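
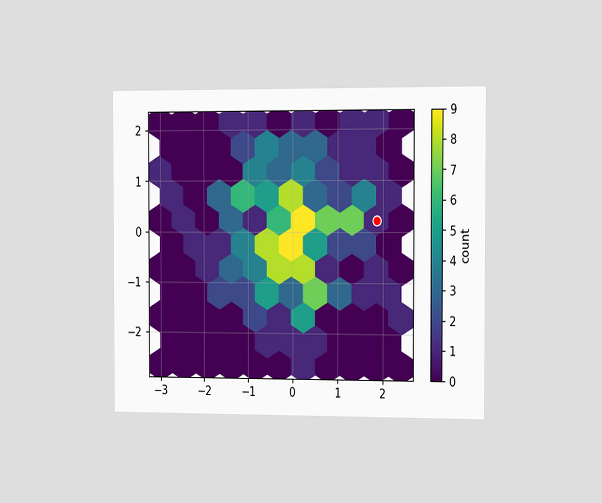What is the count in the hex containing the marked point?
1

The chart is viewed slightly from the right. The marked hex reads 1 on the colorbar.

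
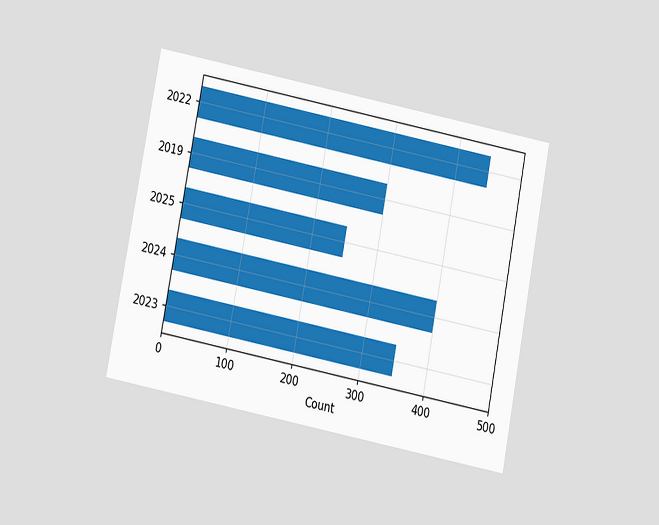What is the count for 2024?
The chart is tilted about 11° clockwise and viewed slightly from below. Reading along the chart's x-axis, the 2024 bar reaches 400.

400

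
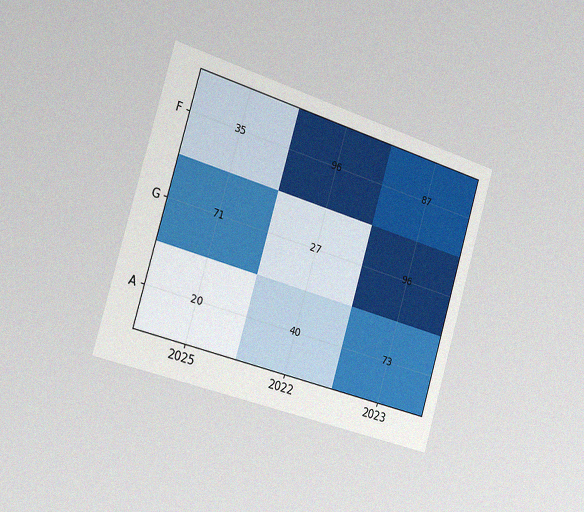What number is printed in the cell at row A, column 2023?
The chart is tilted about 17° clockwise and viewed slightly from the left, with some photo noise. The (A, 2023) cell reads 73.

73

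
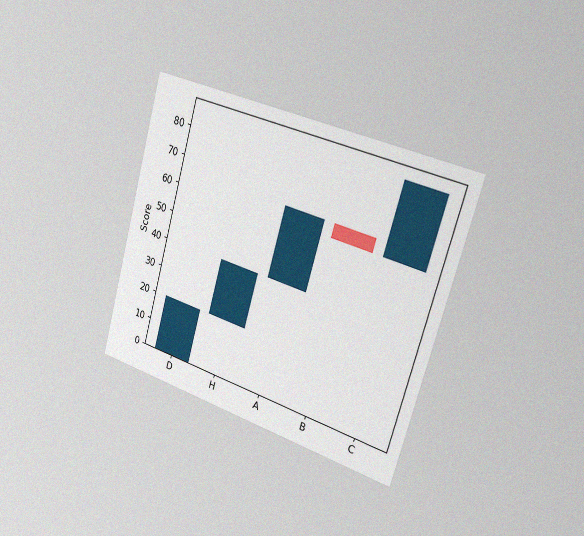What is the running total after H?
40

The chart is tilted about 16° clockwise and viewed slightly from the right, with some photo noise. After H the running total reaches 40.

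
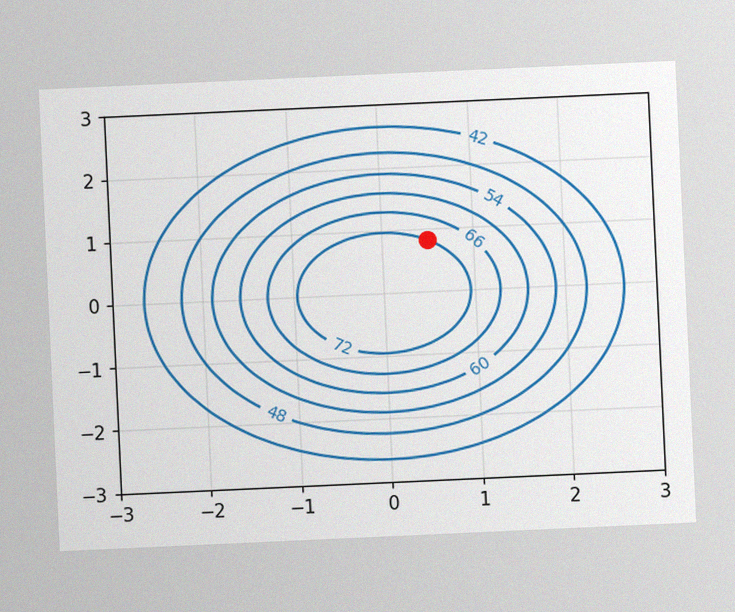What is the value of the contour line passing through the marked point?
72

The chart is tilted about 3° counter-clockwise, with some photo noise. The marked point sits on the contour labelled 72.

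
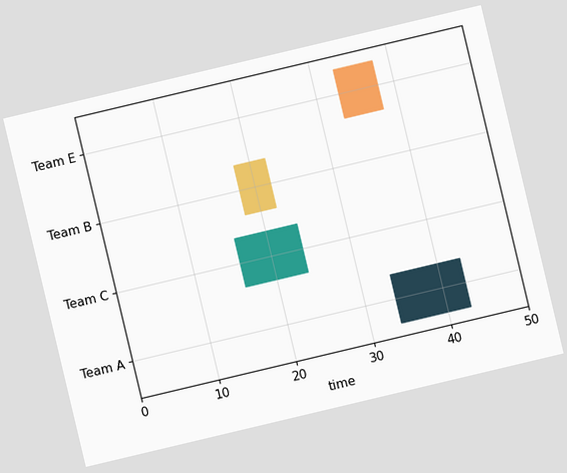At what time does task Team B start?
18

The chart is tilted about 13° counter-clockwise. The Team B bar begins at t=18.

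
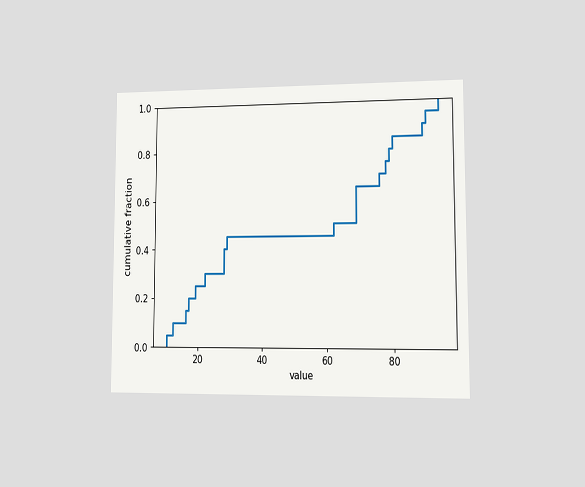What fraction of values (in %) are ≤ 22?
The chart is viewed at a slight angle. At x=22 the ECDF step is at 30%.

30%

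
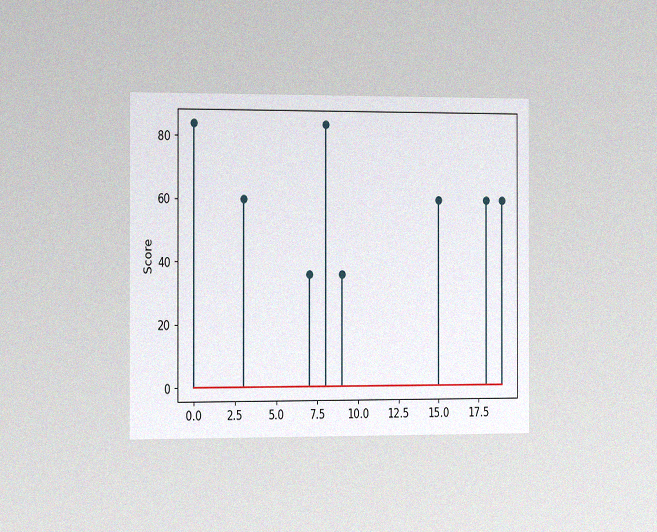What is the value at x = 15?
The chart is viewed slightly from the left, with some photo noise. The stem at x=15 reaches 60.

60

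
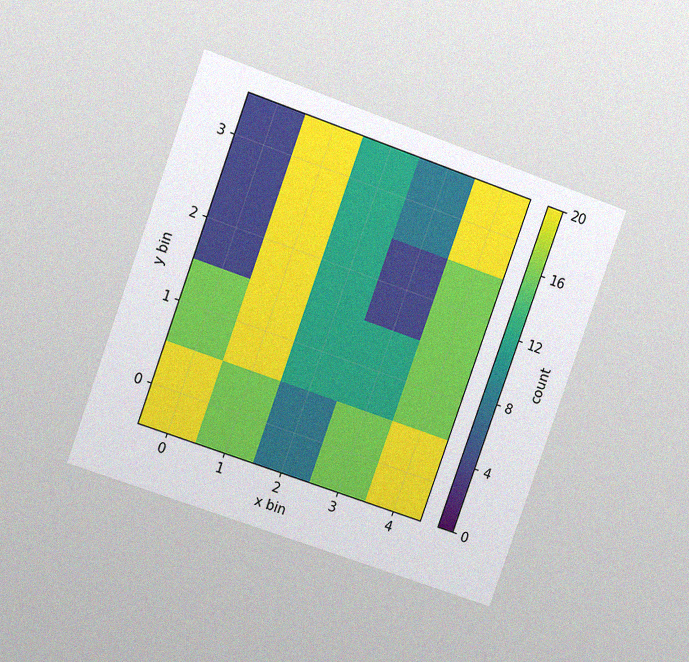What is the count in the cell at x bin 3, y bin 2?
The chart is tilted about 20° clockwise and viewed at a slight angle, with some photo noise. Matching the cell (3, 2) against the colorbar gives 4.

4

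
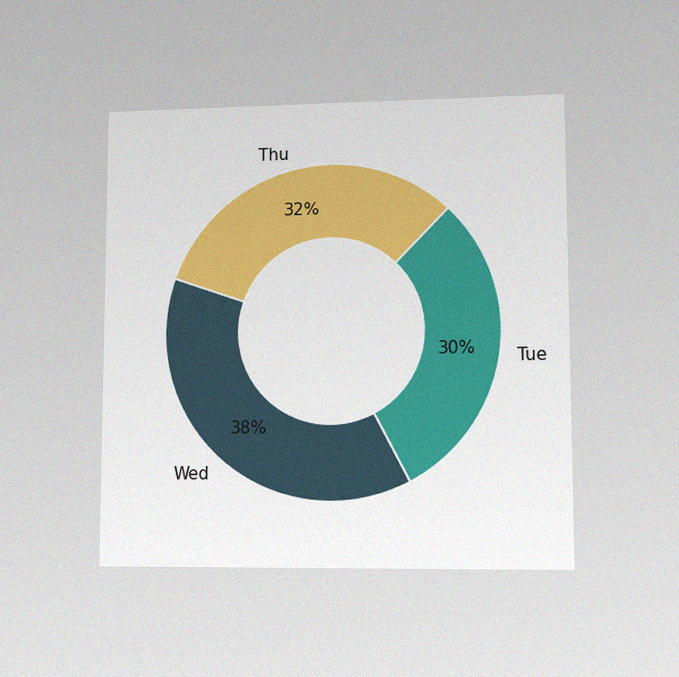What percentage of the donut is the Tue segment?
The chart is viewed at a slight angle, with some photo noise. The Tue segment takes up 30% of the ring.

30%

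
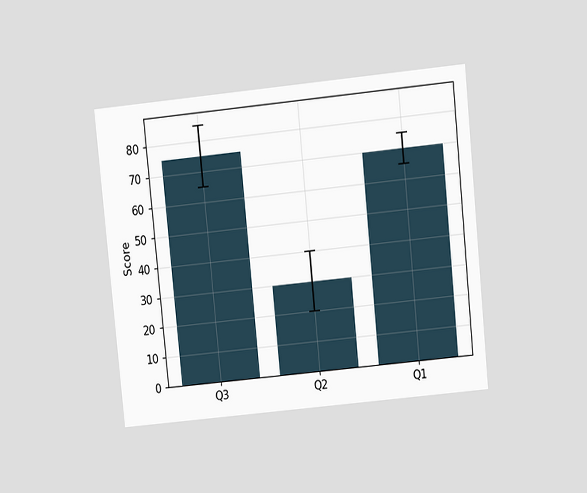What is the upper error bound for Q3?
The chart is tilted about 6° counter-clockwise and viewed slightly from above. The Q3 bar's upper whisker reaches 85.

85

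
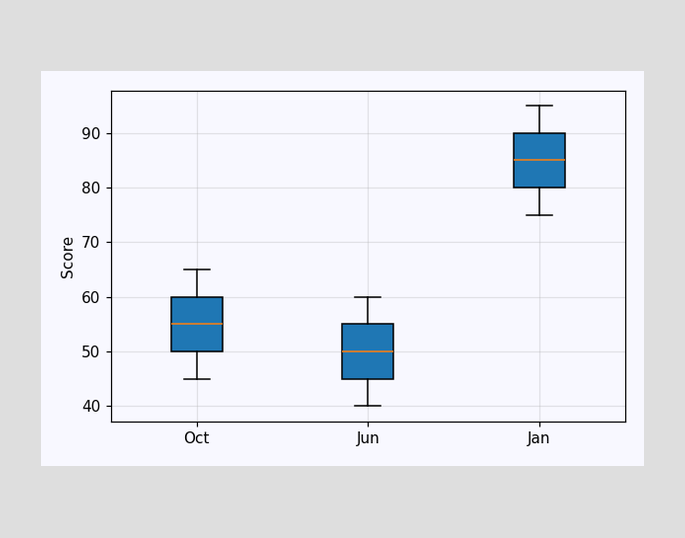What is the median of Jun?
The median line in the Jun box sits at 50.

50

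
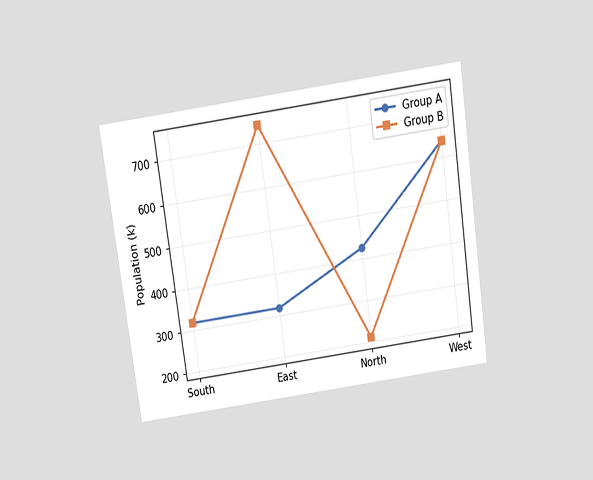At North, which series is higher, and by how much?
The chart is tilted about 8° counter-clockwise and viewed slightly from above. At North, Group A sits above the other line by 212k.

Group A, by 212k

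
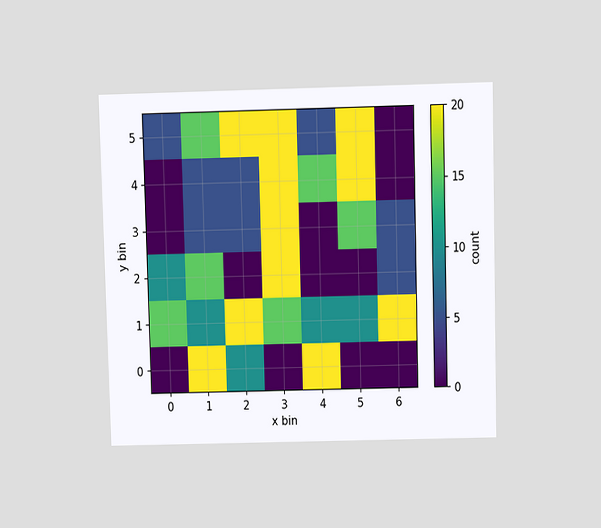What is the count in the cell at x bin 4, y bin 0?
20

The chart is viewed slightly from above. Matching the cell (4, 0) against the colorbar gives 20.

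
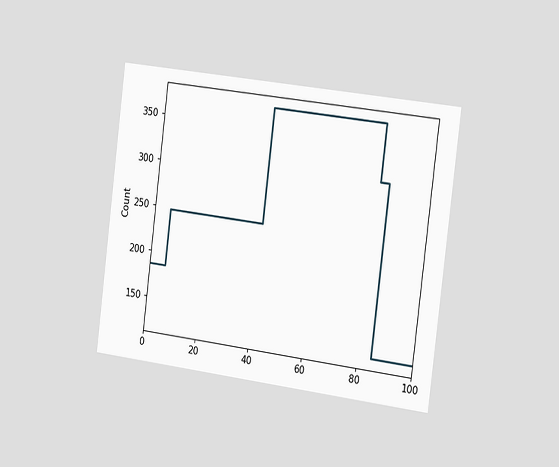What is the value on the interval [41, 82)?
372

The chart is tilted about 7° clockwise and viewed slightly from the right. On [41, 82) the step sits at 372.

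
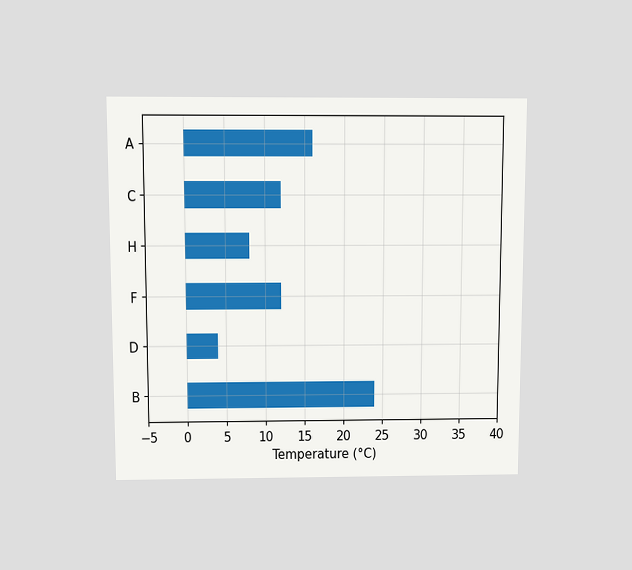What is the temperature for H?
8°C

The chart is viewed slightly from above. Reading along the chart's x-axis, the H bar reaches 8°C.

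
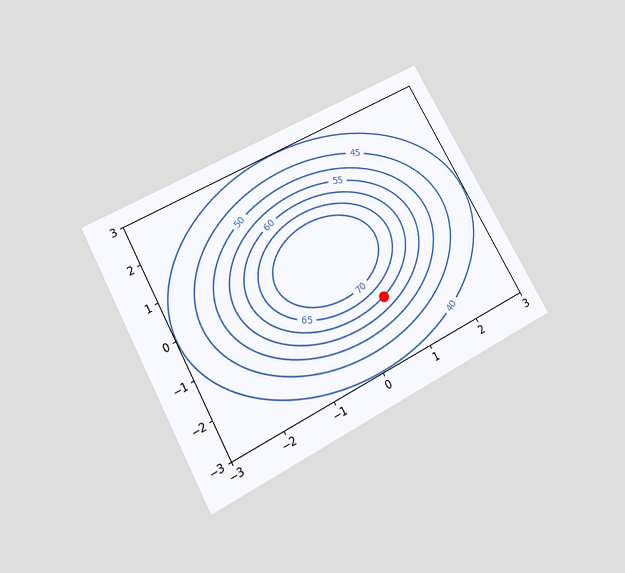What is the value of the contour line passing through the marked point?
60

The chart is tilted about 28° counter-clockwise and viewed slightly from below. The marked point sits on the contour labelled 60.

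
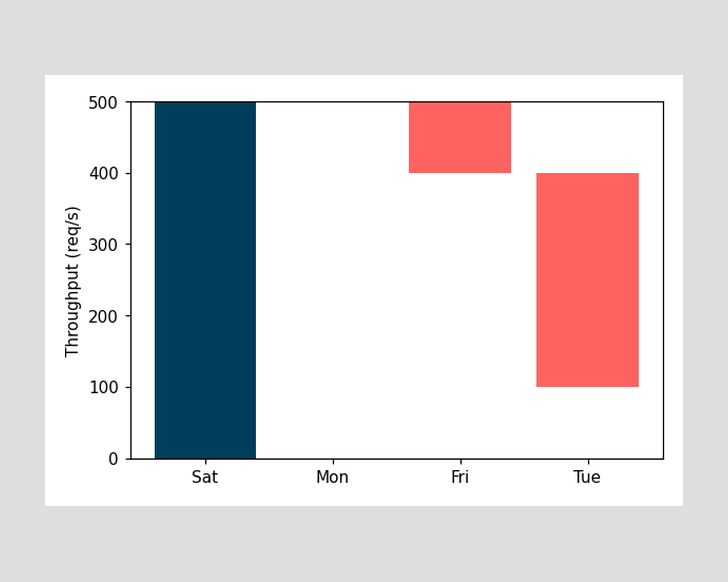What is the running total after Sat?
After Sat the running total reaches 500req/s.

500req/s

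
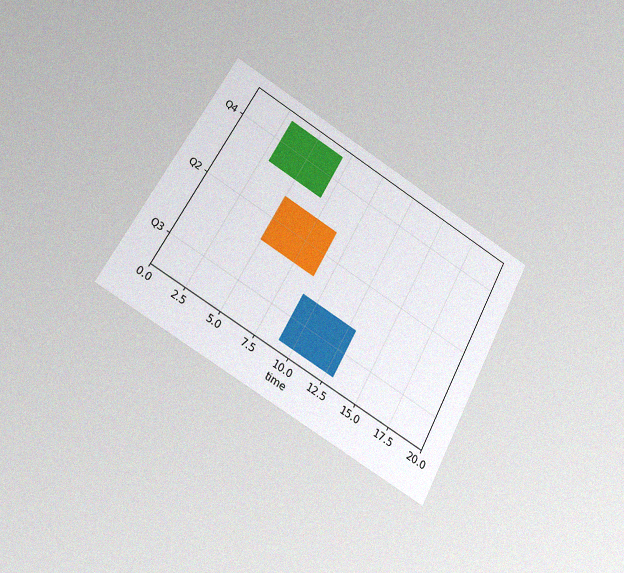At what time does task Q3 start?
9

The chart is tilted about 29° clockwise and viewed at a slight angle, with some photo noise. The Q3 bar begins at t=9.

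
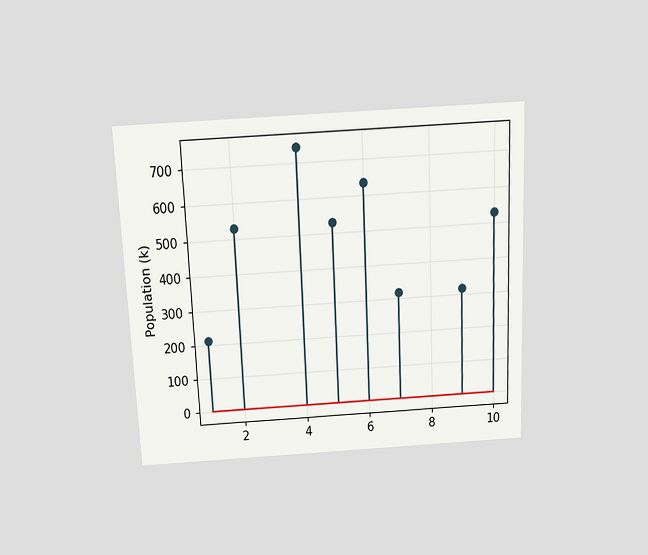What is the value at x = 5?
530k

The chart is tilted about 2° counter-clockwise and viewed slightly from above. The stem at x=5 reaches 530k.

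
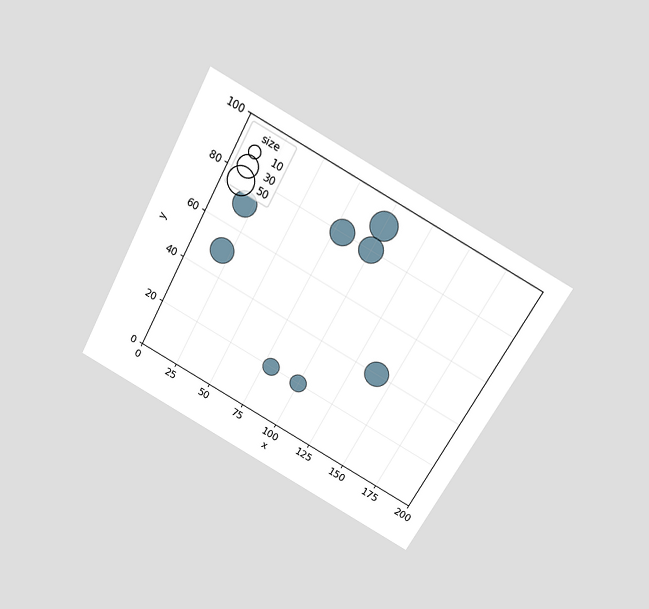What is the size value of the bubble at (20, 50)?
40

The chart is tilted about 29° clockwise and viewed slightly from above. Matching the bubble at (20, 50) against the size legend gives 40.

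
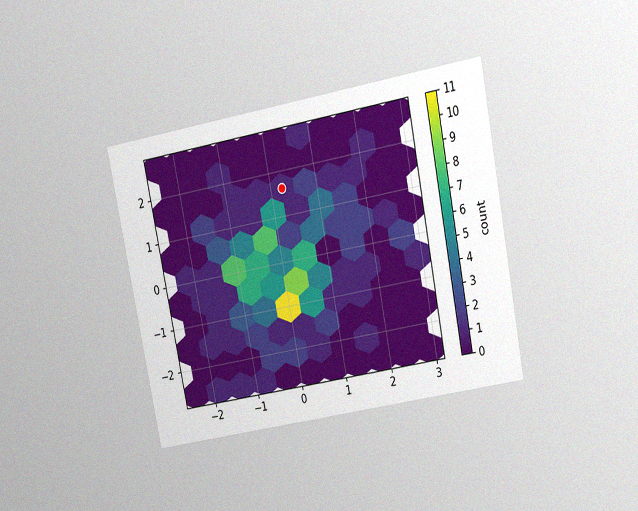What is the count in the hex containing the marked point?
1

The chart is tilted about 11° counter-clockwise and viewed at a slight angle, with some photo noise. The marked hex reads 1 on the colorbar.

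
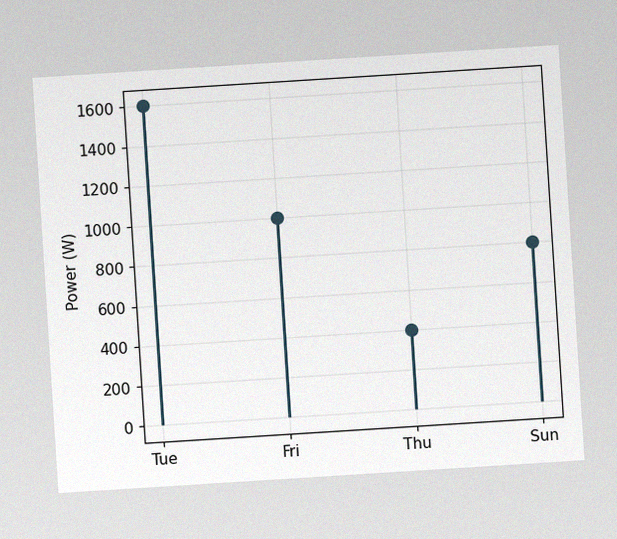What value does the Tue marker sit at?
1600W

The chart is tilted about 4° counter-clockwise, with some photo noise. The Tue marker sits at 1600W.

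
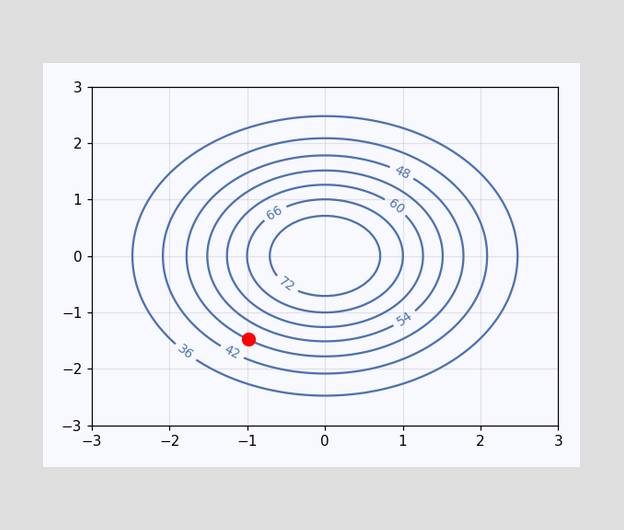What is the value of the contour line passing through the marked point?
The marked point sits on the contour labelled 48.

48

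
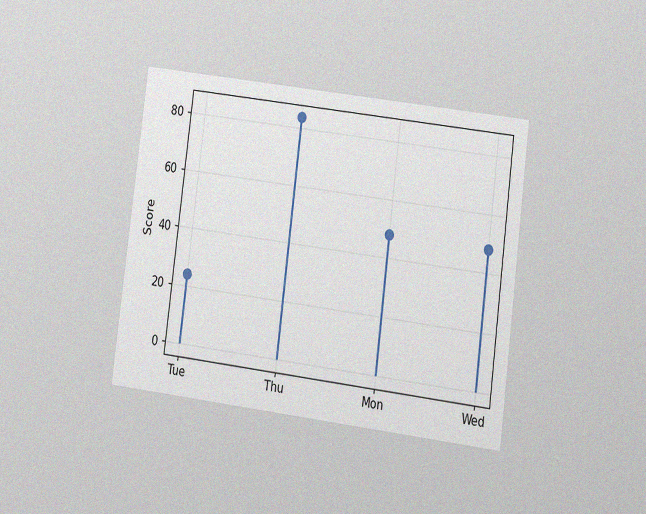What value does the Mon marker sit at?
48

The chart is tilted about 7° clockwise and viewed at a slight angle, with some photo noise. The Mon marker sits at 48.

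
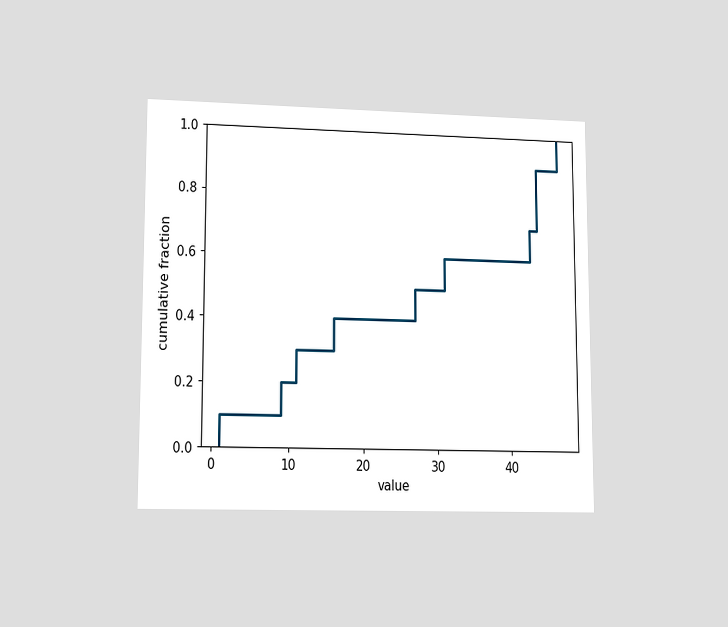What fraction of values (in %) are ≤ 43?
The chart is viewed at a slight angle. At x=43 the ECDF step is at 70%.

70%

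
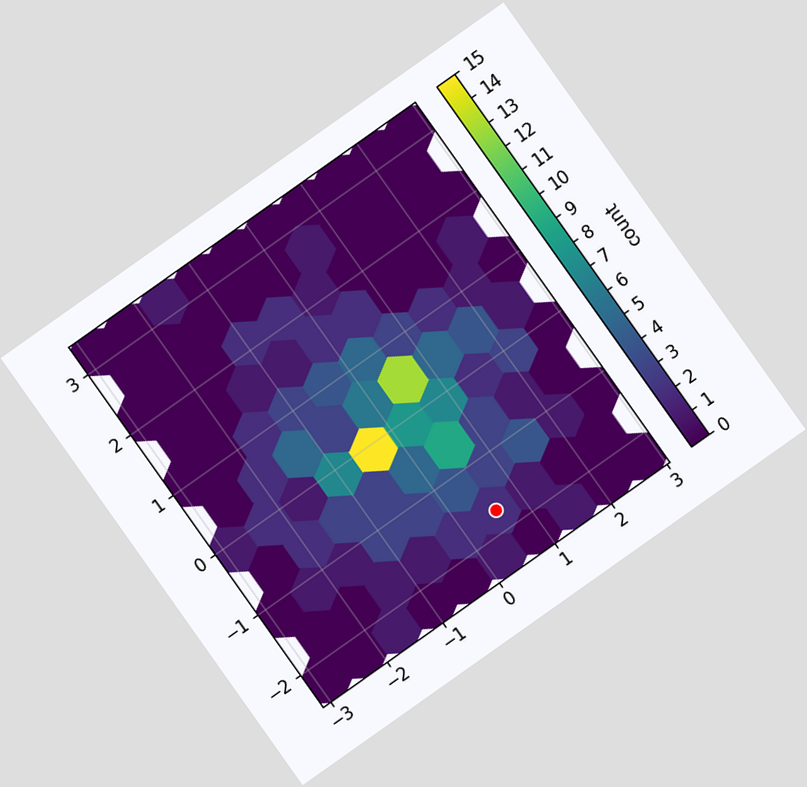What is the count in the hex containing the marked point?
2

The chart is tilted about 35° counter-clockwise. The marked hex reads 2 on the colorbar.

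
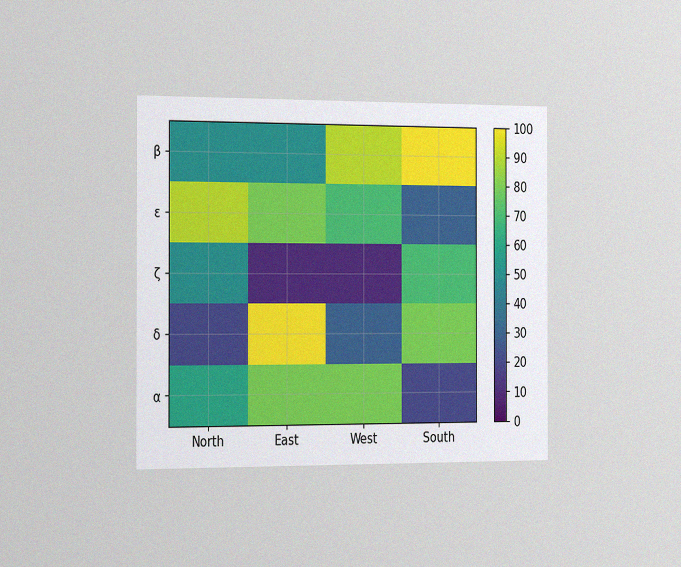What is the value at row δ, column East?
100

The chart is viewed slightly from the left, with some photo noise. Matching cell (δ, East) against the colorbar gives 100.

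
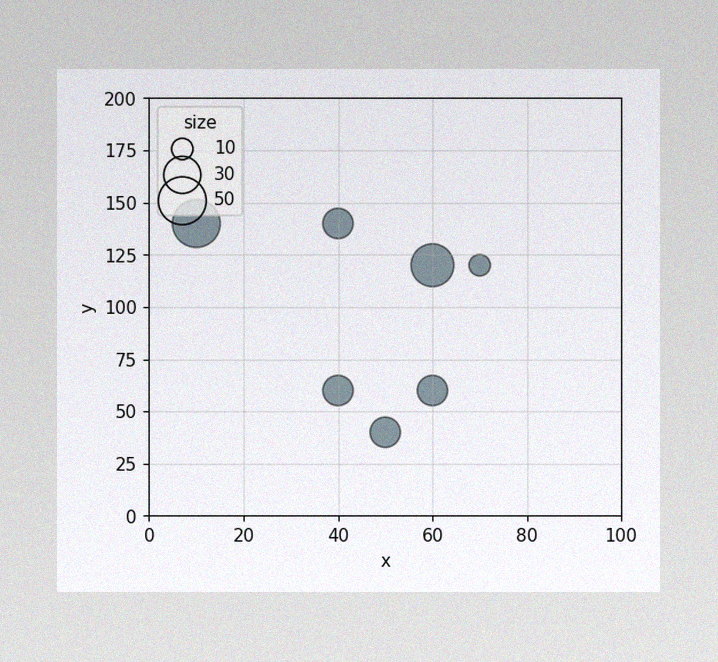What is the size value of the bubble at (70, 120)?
10

The image has some photo noise and uneven lighting. Matching the bubble at (70, 120) against the size legend gives 10.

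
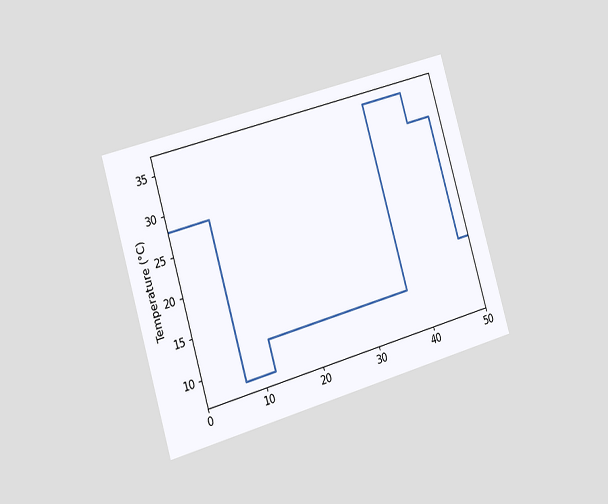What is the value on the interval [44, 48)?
The chart is tilted about 16° counter-clockwise and viewed slightly from the left. On [44, 48) the step sits at 32°C.

32°C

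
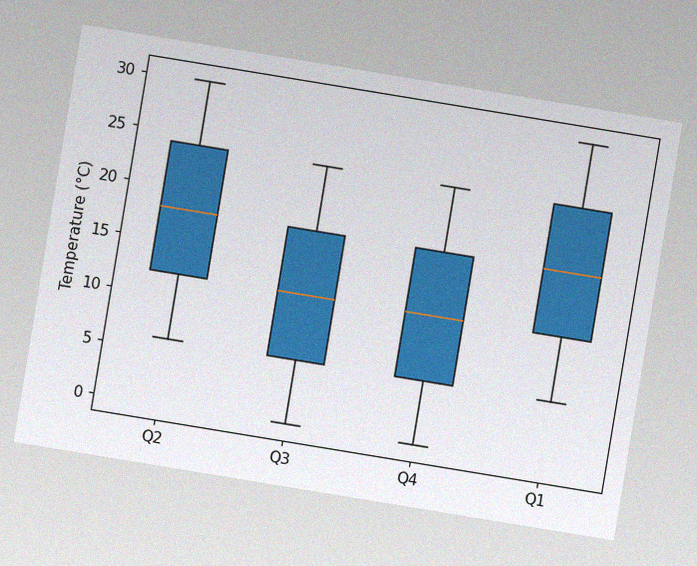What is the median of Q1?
18°C

The chart is tilted about 9° clockwise, with some photo noise. The median line in the Q1 box sits at 18°C.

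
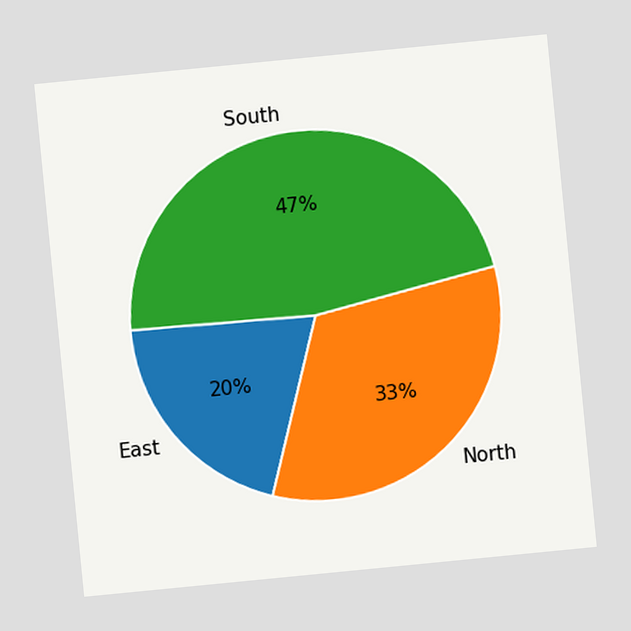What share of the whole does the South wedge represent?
47%

The chart is tilted about 6° counter-clockwise. The South slice takes up 47% of the pie.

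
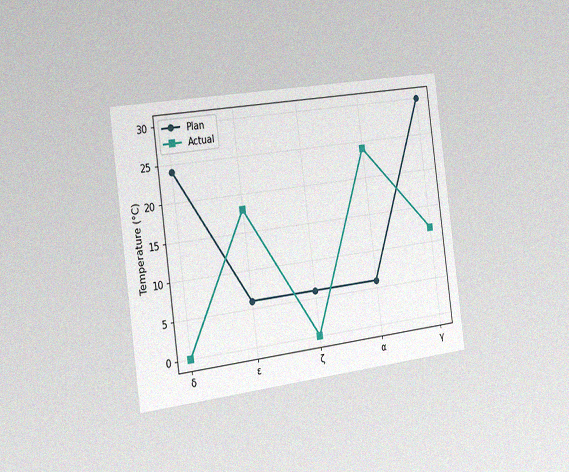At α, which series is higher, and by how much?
Actual, by 18°C

The chart is tilted about 7° counter-clockwise and viewed slightly from the left, with some photo noise. At α, Actual sits above the other line by 18°C.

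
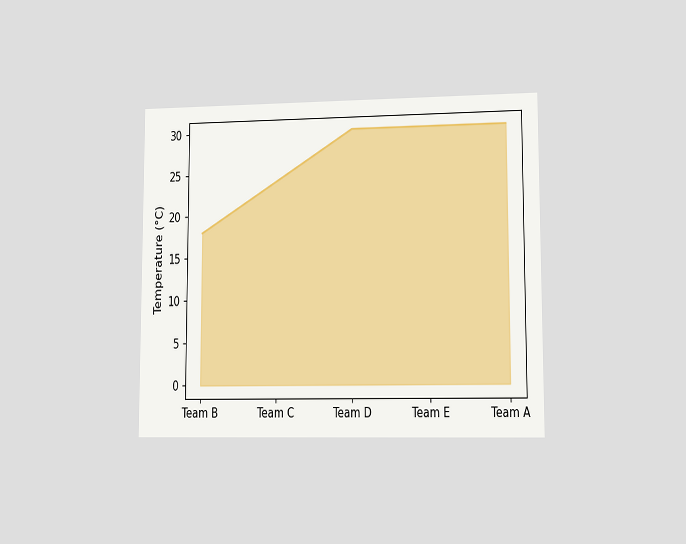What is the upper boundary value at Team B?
The chart is viewed at a slight angle. At Team B the upper boundary is at 18°C.

18°C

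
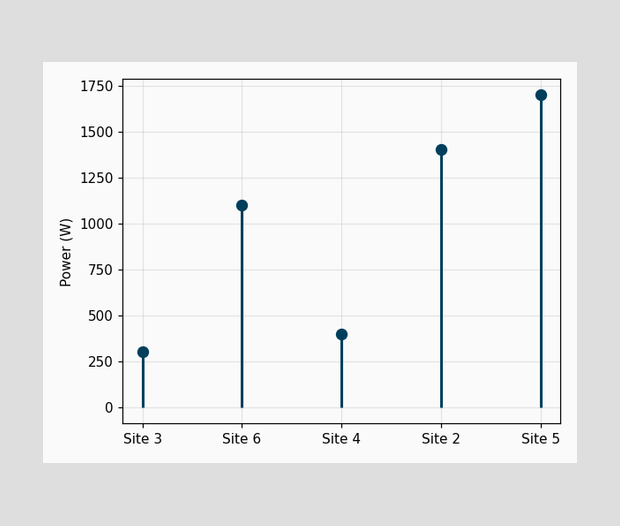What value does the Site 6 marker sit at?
The Site 6 marker sits at 1100W.

1100W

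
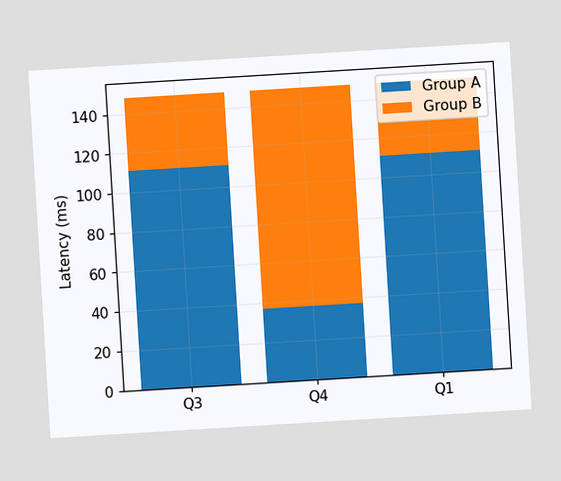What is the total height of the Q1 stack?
148ms

The chart is tilted about 3° counter-clockwise. The Q1 stack's top reaches 148ms on the y-axis.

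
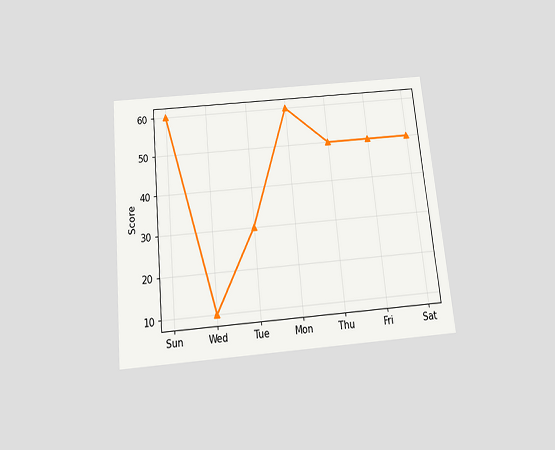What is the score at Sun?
The chart is tilted about 6° counter-clockwise and viewed slightly from below. At Sun, the line is at 60.

60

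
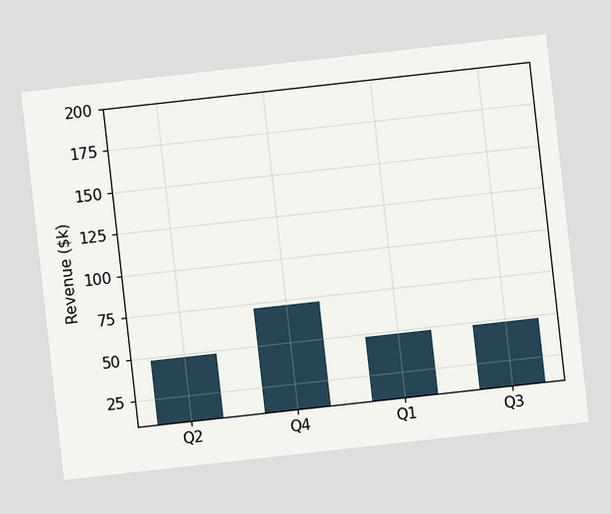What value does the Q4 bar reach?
$72k

The chart is tilted about 6° counter-clockwise. Reading along the chart's y-axis, the Q4 bar reaches $72k.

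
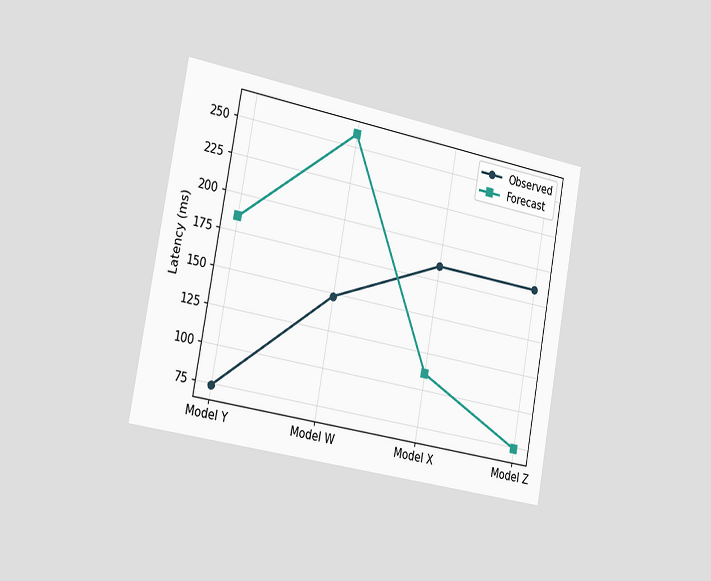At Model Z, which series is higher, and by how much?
Observed, by 111ms

The chart is tilted about 10° clockwise and viewed slightly from the left. At Model Z, Observed sits above the other line by 111ms.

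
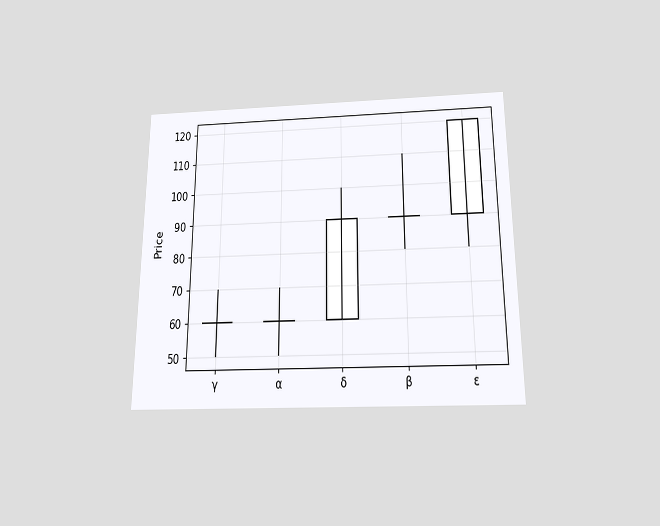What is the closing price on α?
The chart is viewed slightly from below. The α candle closes at 60.

60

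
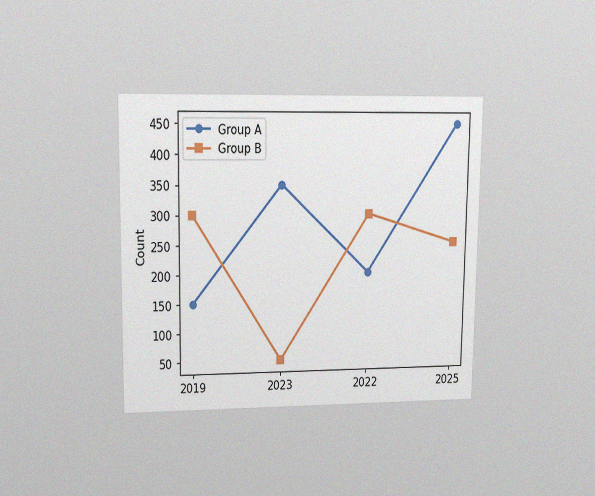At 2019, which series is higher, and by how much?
The chart is viewed at a slight angle, with some photo noise. At 2019, Group B sits above the other line by 150.

Group B, by 150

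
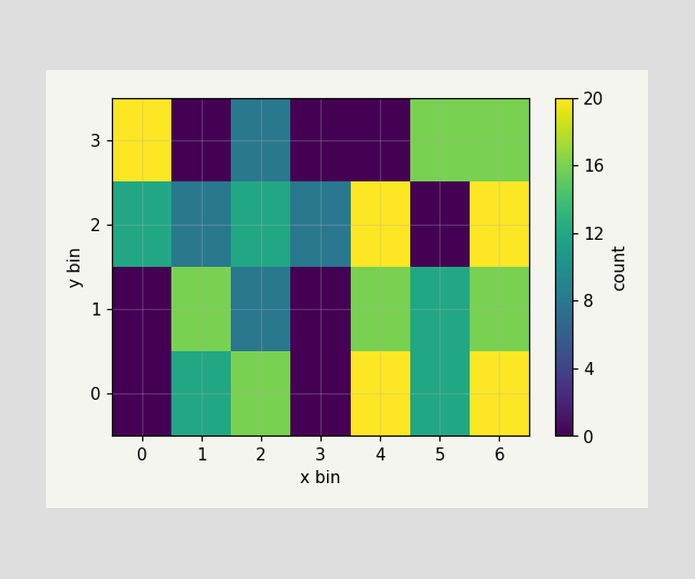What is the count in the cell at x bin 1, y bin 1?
Matching the cell (1, 1) against the colorbar gives 16.

16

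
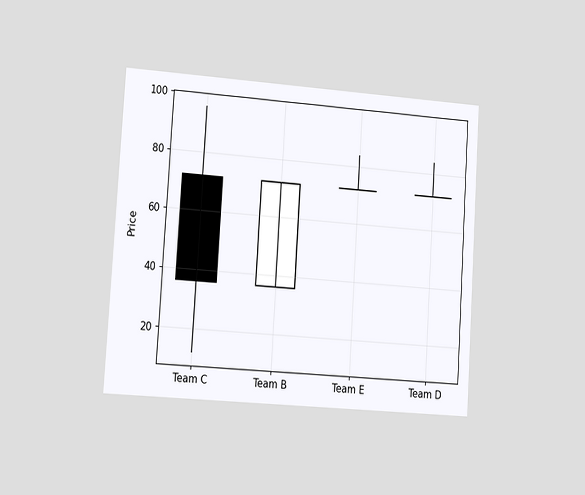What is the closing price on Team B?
72

The chart is tilted about 4° clockwise and viewed slightly from the left. The Team B candle closes at 72.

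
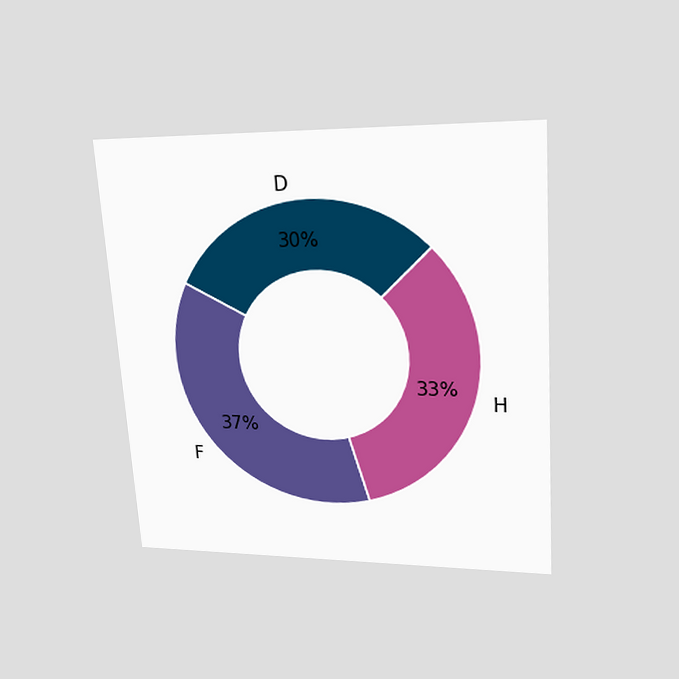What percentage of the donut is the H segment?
The chart is tilted about 4° counter-clockwise and viewed at a slight angle. The H segment takes up 33% of the ring.

33%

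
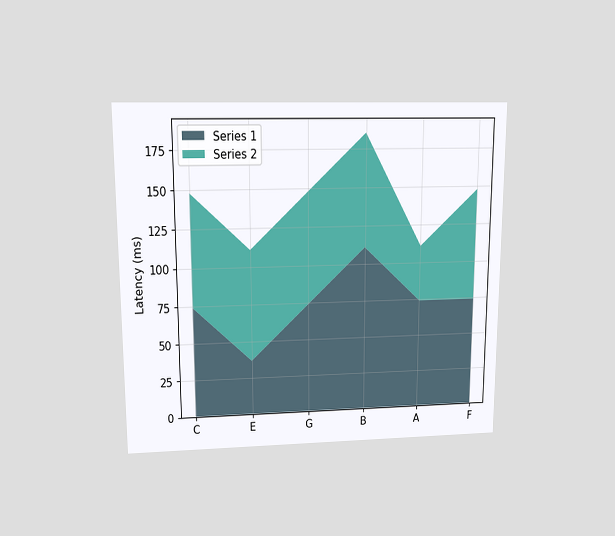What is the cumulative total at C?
The chart is viewed slightly from above. The stacked total at C reaches 148ms.

148ms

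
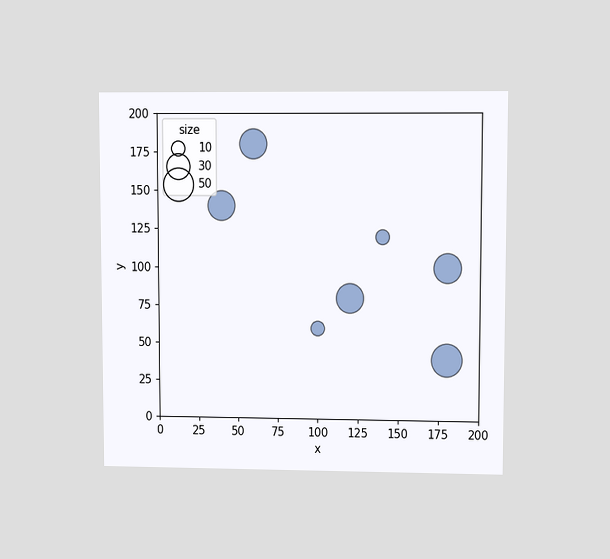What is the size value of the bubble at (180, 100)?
40

The chart is viewed at a slight angle. Matching the bubble at (180, 100) against the size legend gives 40.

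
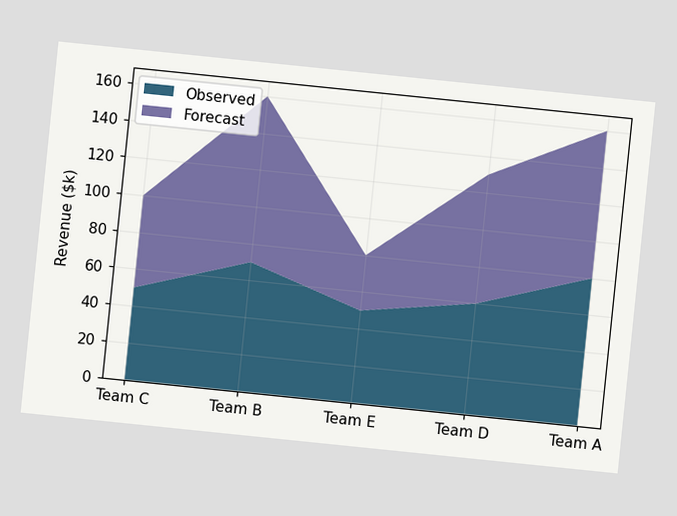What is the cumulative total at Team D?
The chart is tilted about 6° clockwise. The stacked total at Team D reaches $130k.

$130k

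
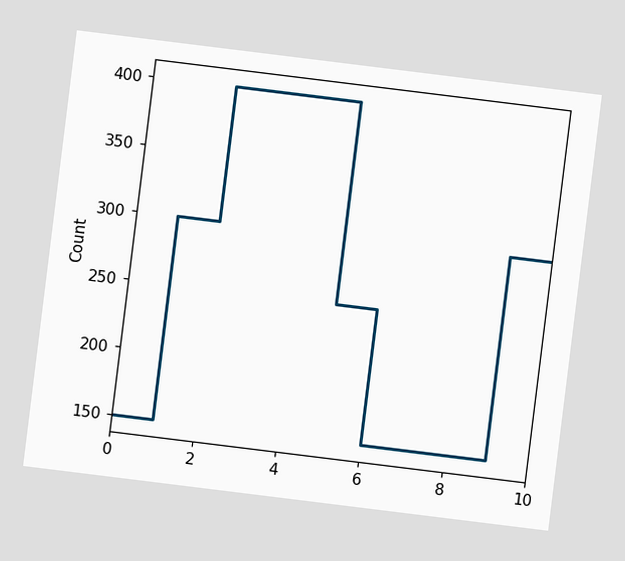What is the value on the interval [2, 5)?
400

The chart is tilted about 7° clockwise. On [2, 5) the step sits at 400.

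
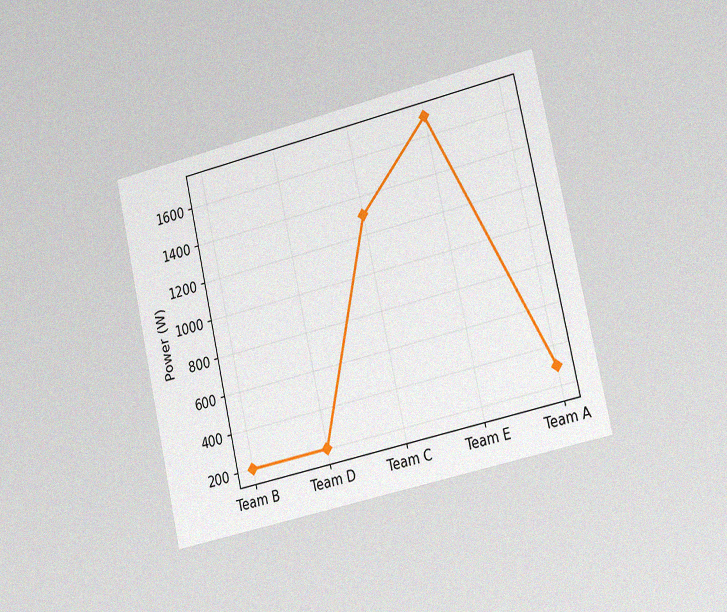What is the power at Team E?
1700W

The chart is tilted about 13° counter-clockwise and viewed slightly from the right, with some photo noise. At Team E, the line is at 1700W.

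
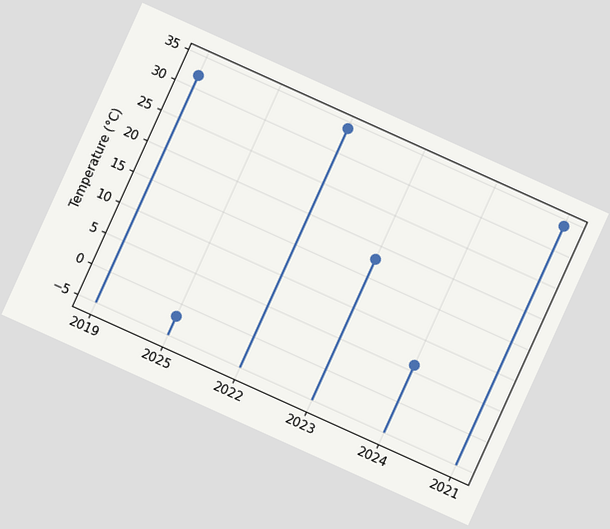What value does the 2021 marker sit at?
The chart is tilted about 24° clockwise. The 2021 marker sits at 34°C.

34°C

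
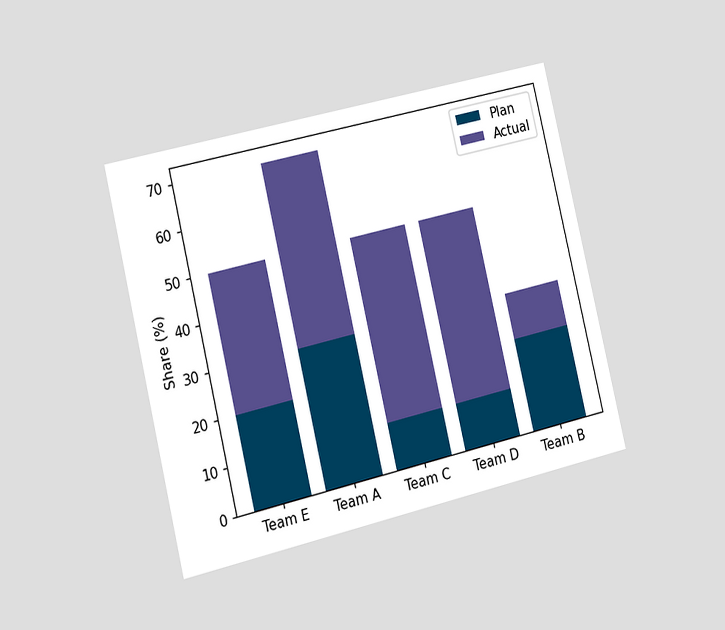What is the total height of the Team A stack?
70%

The chart is tilted about 13° counter-clockwise and viewed slightly from the left. The Team A stack's top reaches 70% on the y-axis.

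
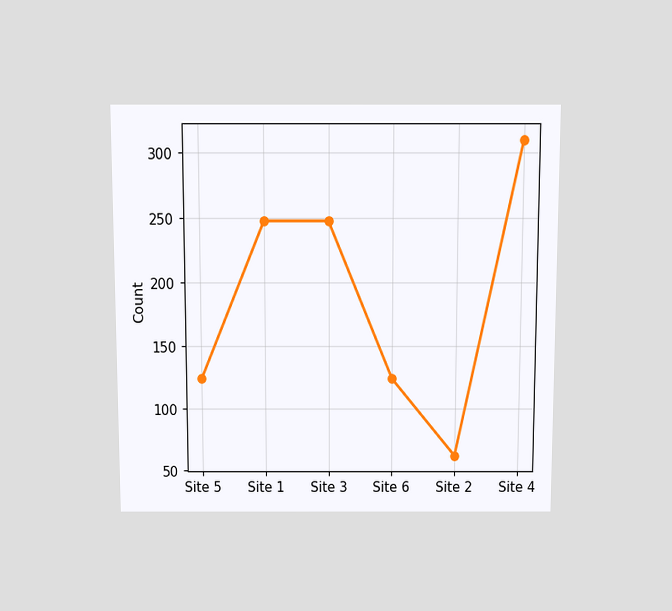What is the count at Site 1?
The chart is viewed slightly from above. At Site 1, the line is at 248.

248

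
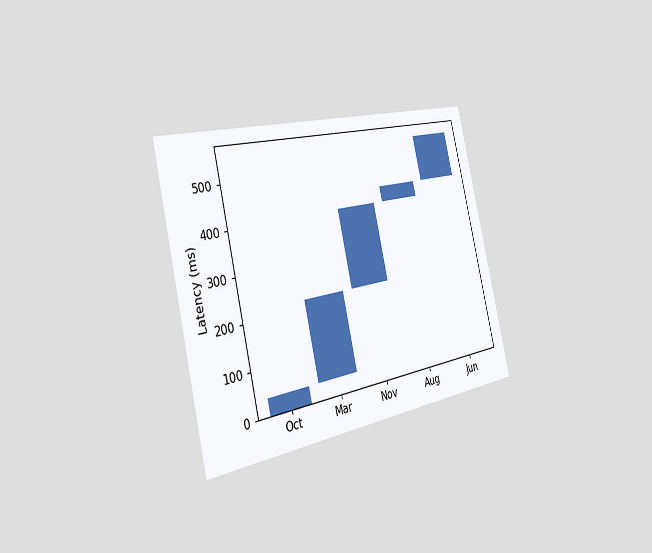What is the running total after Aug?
444ms

The chart is tilted about 13° counter-clockwise and viewed slightly from the left. After Aug the running total reaches 444ms.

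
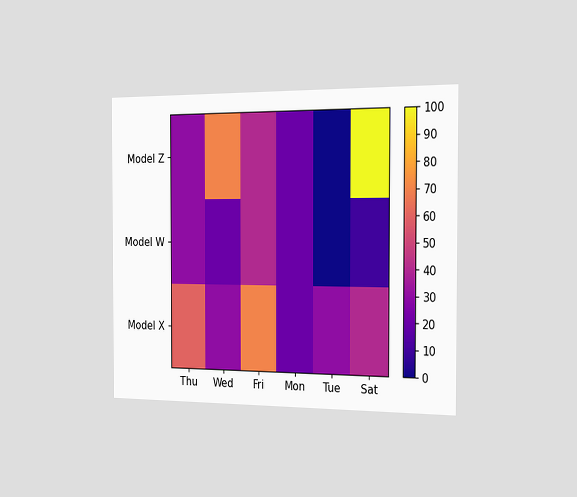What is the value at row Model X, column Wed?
30

The chart is viewed slightly from the right. Matching cell (Model X, Wed) against the colorbar gives 30.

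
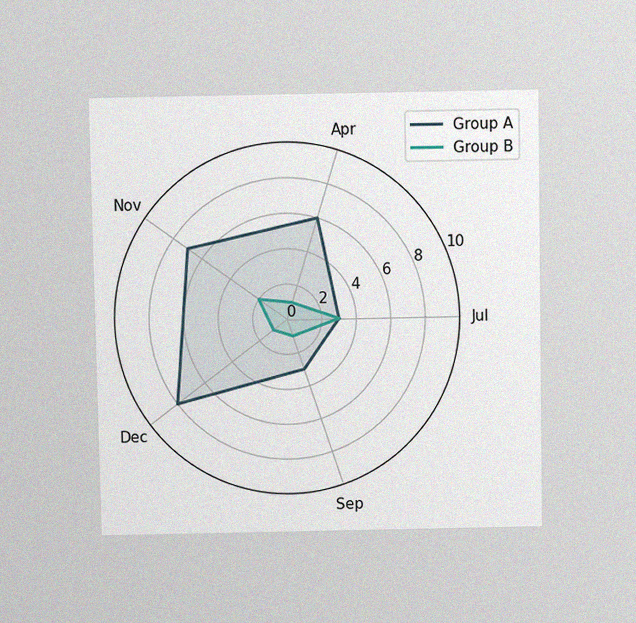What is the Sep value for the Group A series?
3

The chart is viewed slightly from above, with some photo noise. On the Sep axis, Group A reaches 3.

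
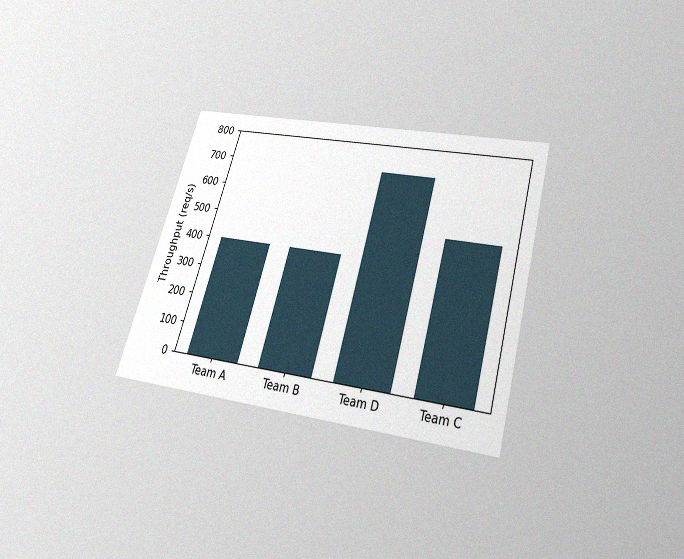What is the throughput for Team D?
700req/s

The chart is tilted about 16° clockwise and viewed slightly from below, with some photo noise. Reading along the chart's y-axis, the Team D bar reaches 700req/s.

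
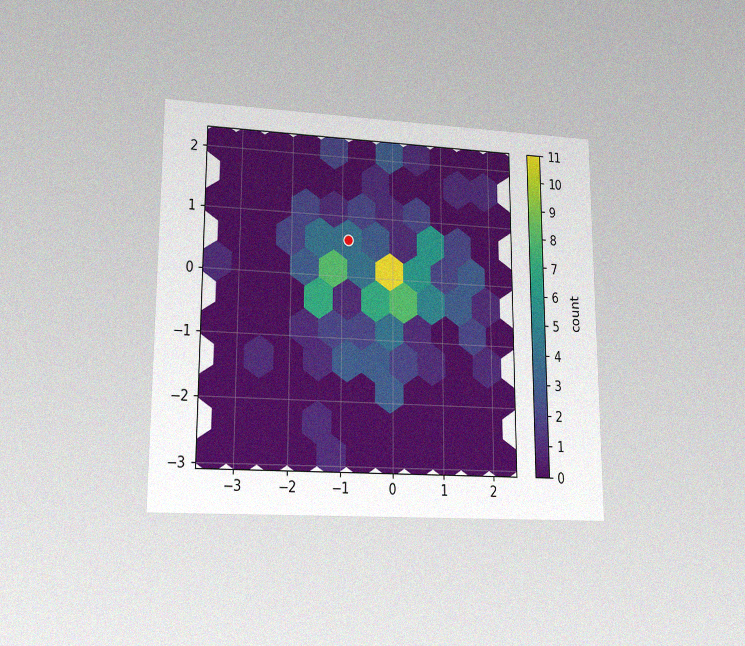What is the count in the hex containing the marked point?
The chart is viewed at a slight angle, with some photo noise. The marked hex reads 4 on the colorbar.

4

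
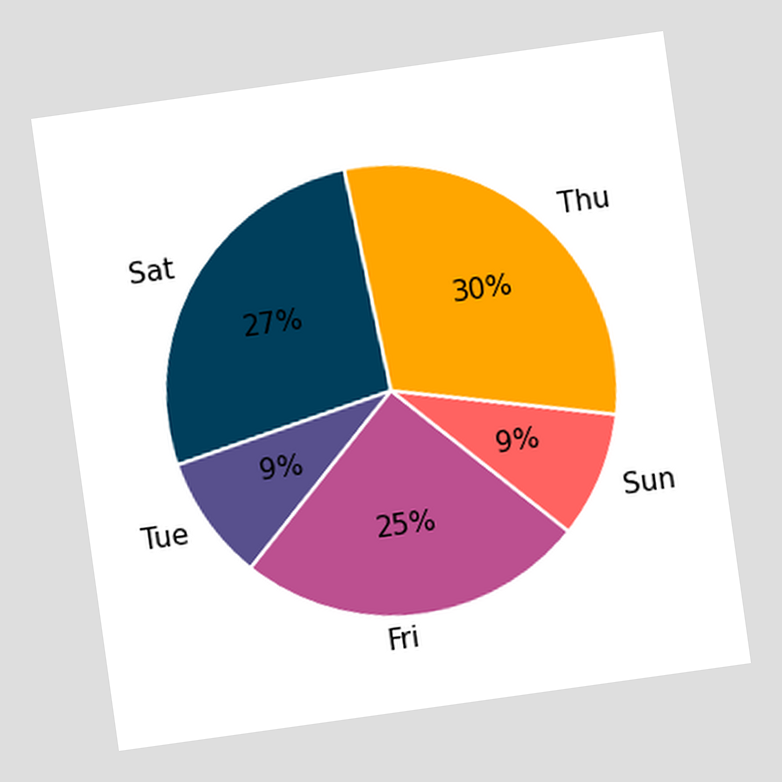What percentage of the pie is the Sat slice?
27%

The chart is tilted about 8° counter-clockwise. The Sat slice takes up 27% of the pie.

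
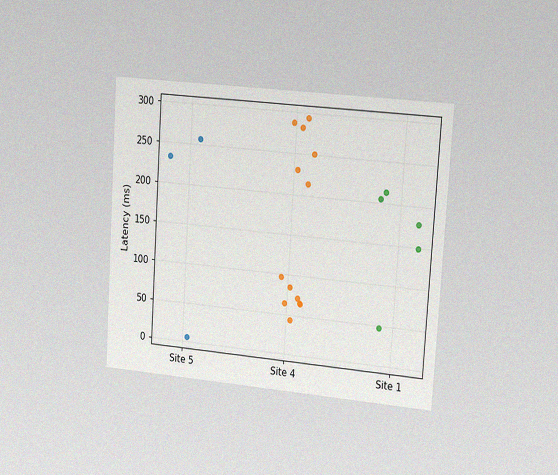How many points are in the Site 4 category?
13

The chart is tilted about 4° clockwise and viewed slightly from the right, with some photo noise. Counting the markers in the Site 4 column gives 13.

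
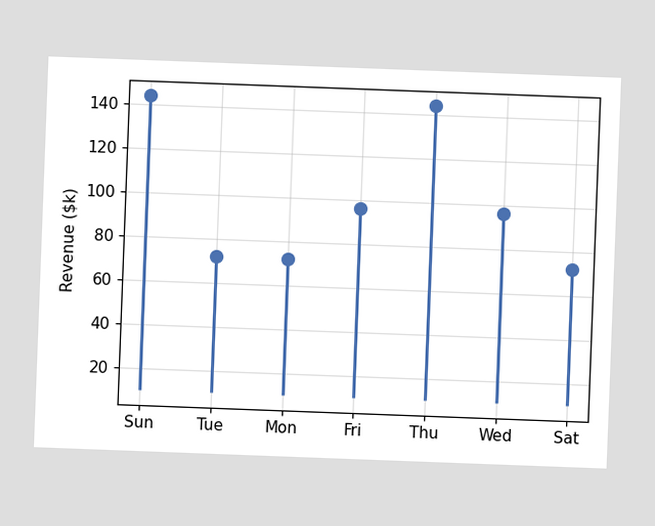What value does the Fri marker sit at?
$96k

The chart is tilted about 2° clockwise. The Fri marker sits at $96k.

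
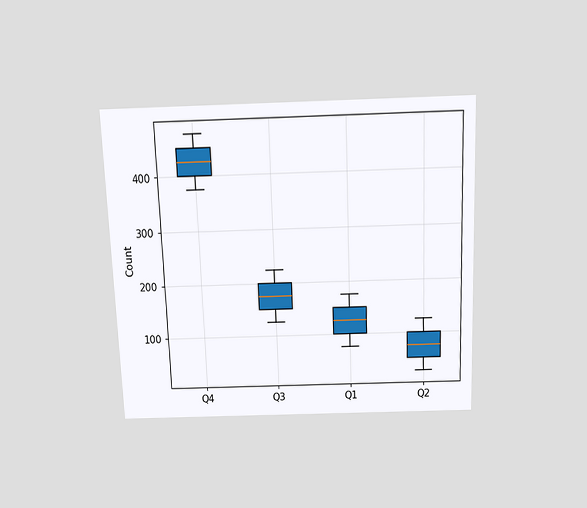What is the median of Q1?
125

The chart is tilted about 2° counter-clockwise and viewed slightly from above. The median line in the Q1 box sits at 125.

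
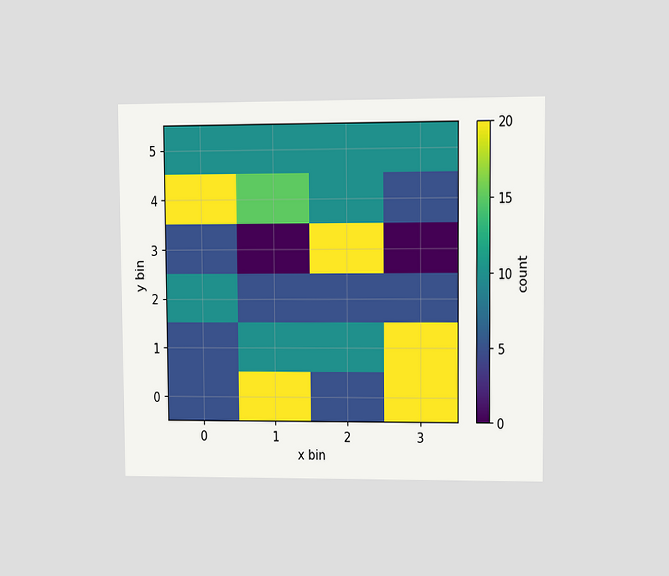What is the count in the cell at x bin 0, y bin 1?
The chart is viewed at a slight angle. Matching the cell (0, 1) against the colorbar gives 5.

5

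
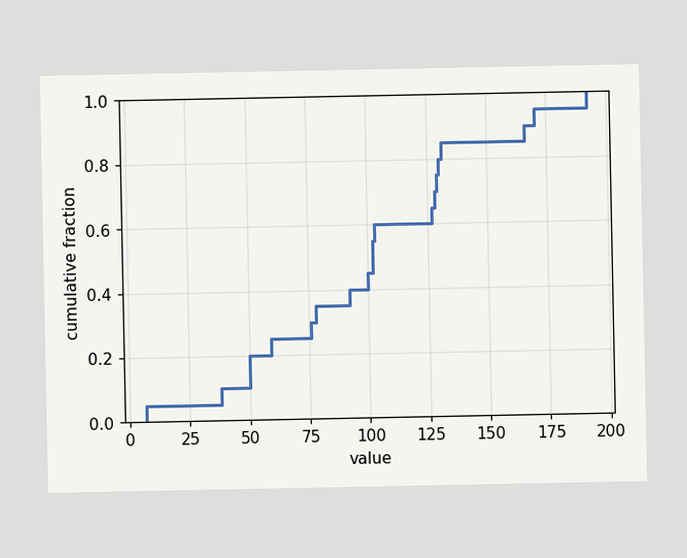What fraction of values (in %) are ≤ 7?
At x=7 the ECDF step is at 5%.

5%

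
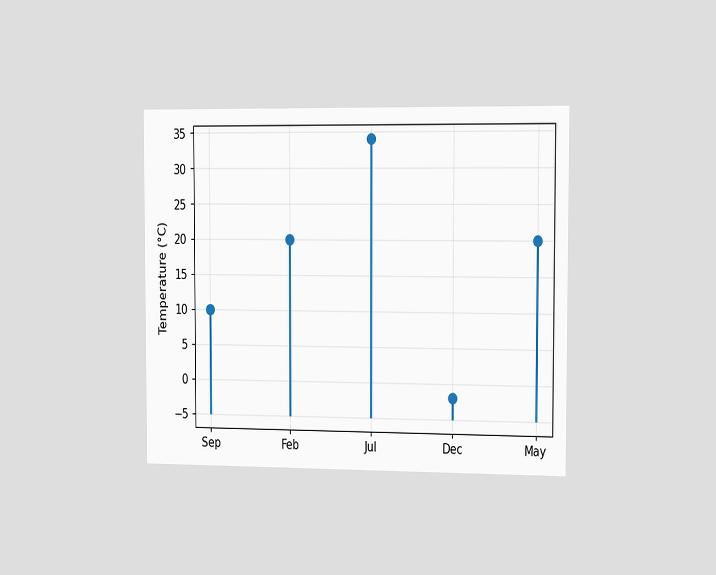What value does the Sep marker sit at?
10°C

The chart is viewed slightly from the right. The Sep marker sits at 10°C.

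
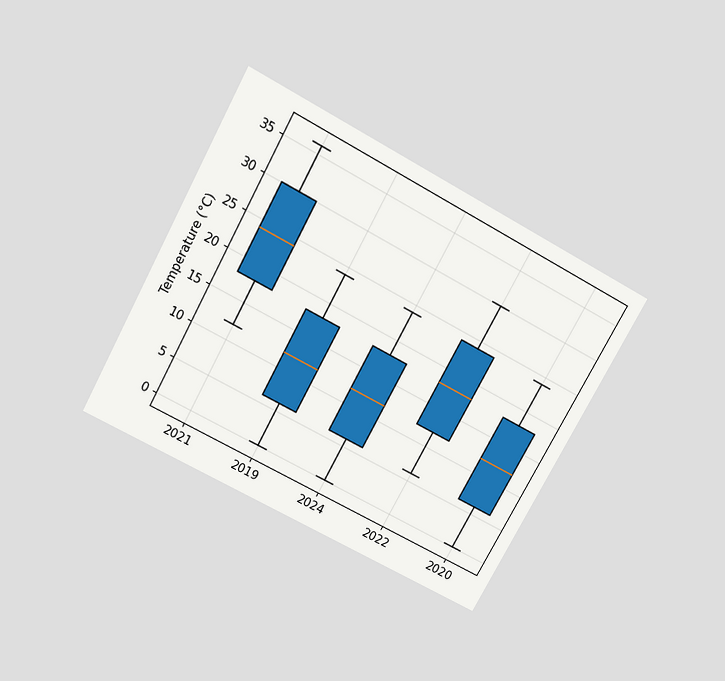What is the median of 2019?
The chart is tilted about 29° clockwise and viewed slightly from above. The median line in the 2019 box sits at 12°C.

12°C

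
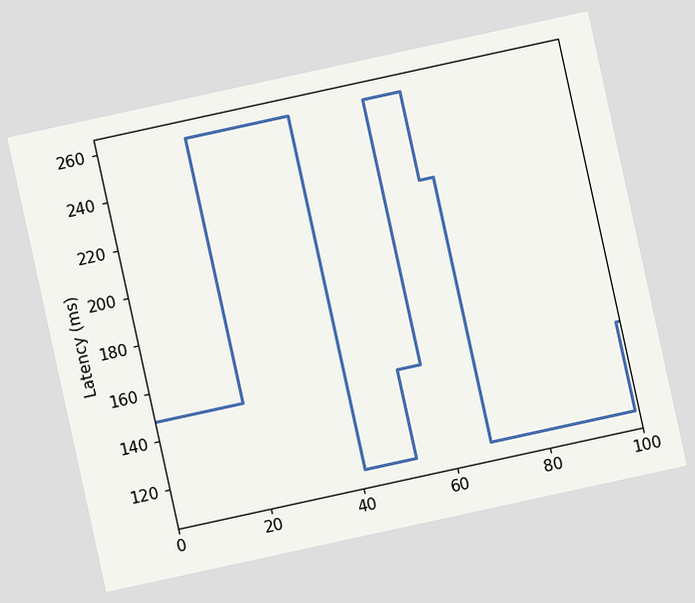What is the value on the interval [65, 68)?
222ms

The chart is tilted about 12° counter-clockwise. On [65, 68) the step sits at 222ms.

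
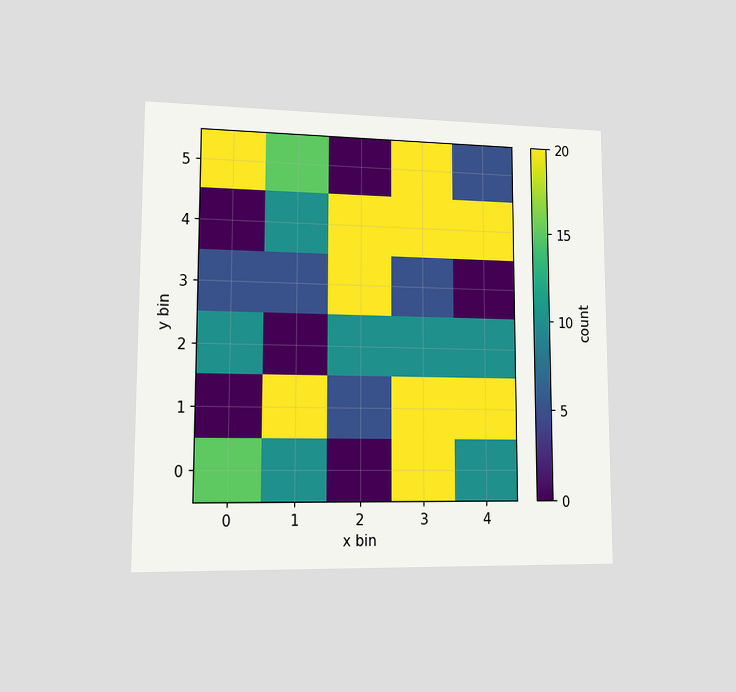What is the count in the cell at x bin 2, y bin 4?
20

The chart is viewed slightly from the left. Matching the cell (2, 4) against the colorbar gives 20.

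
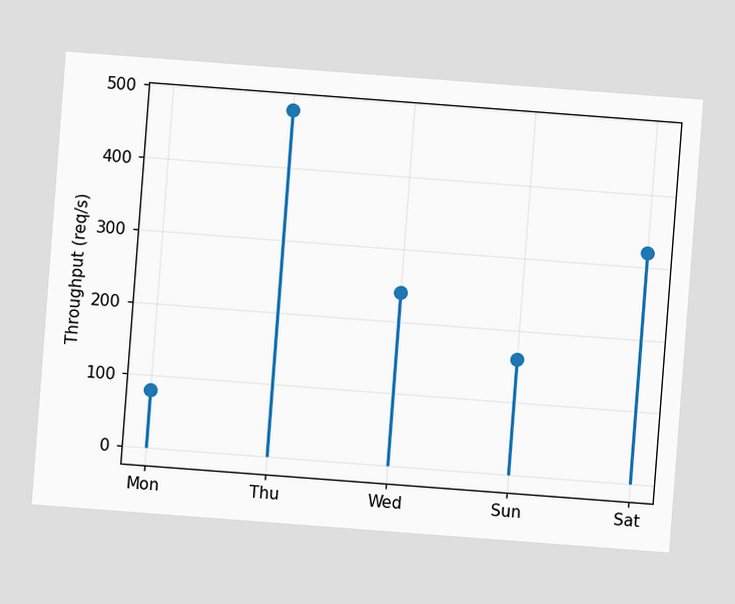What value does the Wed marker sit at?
The chart is tilted about 4° clockwise. The Wed marker sits at 240req/s.

240req/s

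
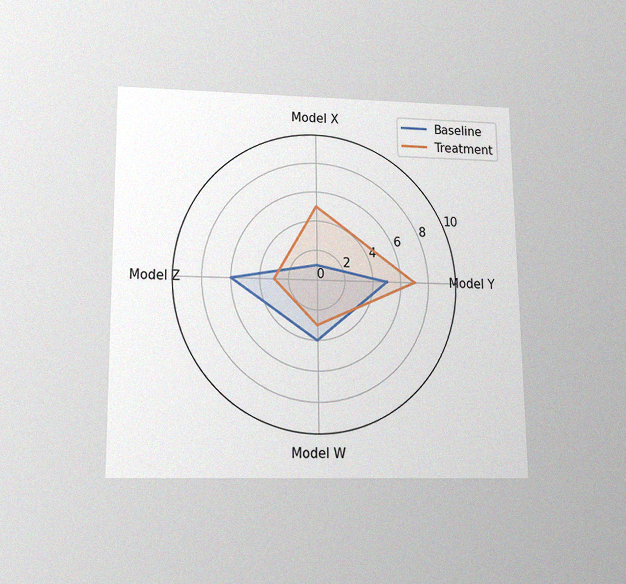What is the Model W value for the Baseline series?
The chart is viewed slightly from below, with some photo noise. On the Model W axis, Baseline reaches 4.

4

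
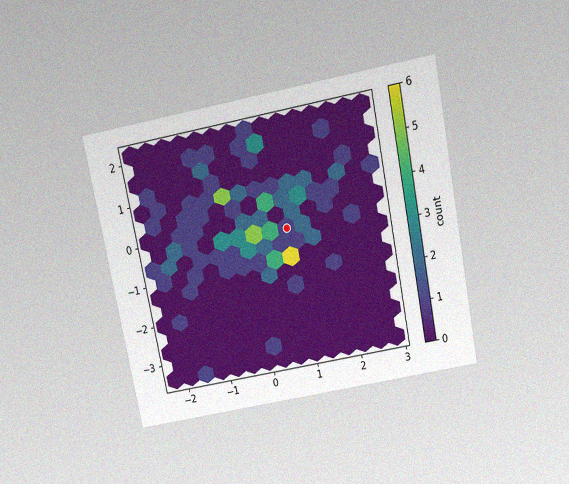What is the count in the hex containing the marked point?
1

The chart is tilted about 11° counter-clockwise and viewed slightly from above, with some photo noise. The marked hex reads 1 on the colorbar.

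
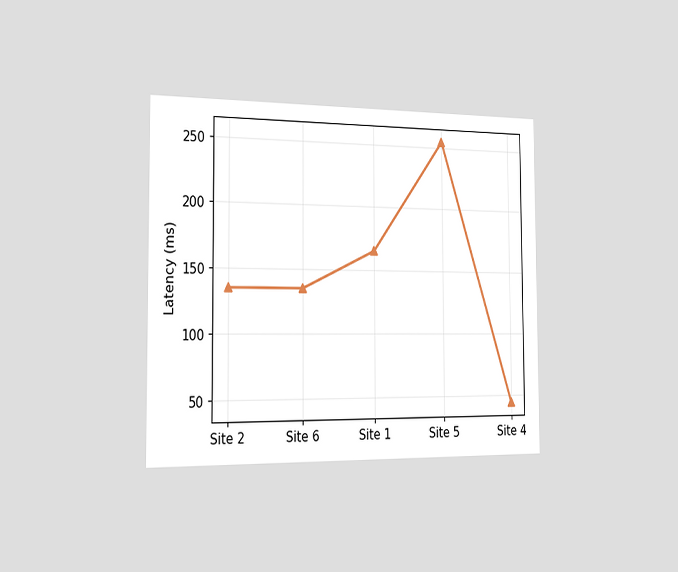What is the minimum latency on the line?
The chart is viewed slightly from the left. The lowest point is at Site 4, and reading across to the y-axis gives 45ms.

45ms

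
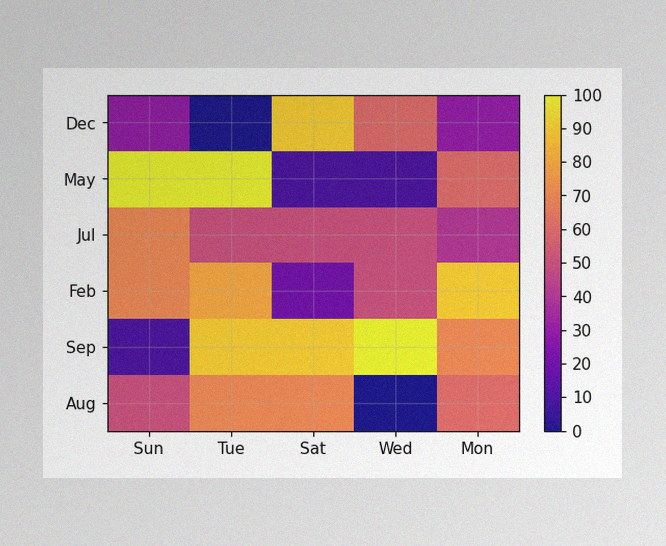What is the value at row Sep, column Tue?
90

The image has some photo noise and uneven lighting. Matching cell (Sep, Tue) against the colorbar gives 90.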